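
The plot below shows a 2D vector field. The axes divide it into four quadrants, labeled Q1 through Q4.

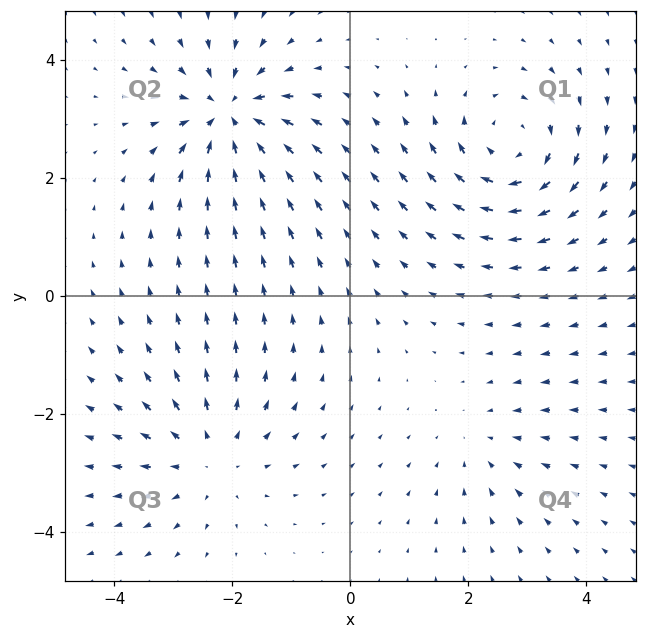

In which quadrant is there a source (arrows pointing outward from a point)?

The source sits at approximately (-2.4, -2.7), which lies in quadrant Q3. The divergence there is about +3, positive as expected for a source.

Q3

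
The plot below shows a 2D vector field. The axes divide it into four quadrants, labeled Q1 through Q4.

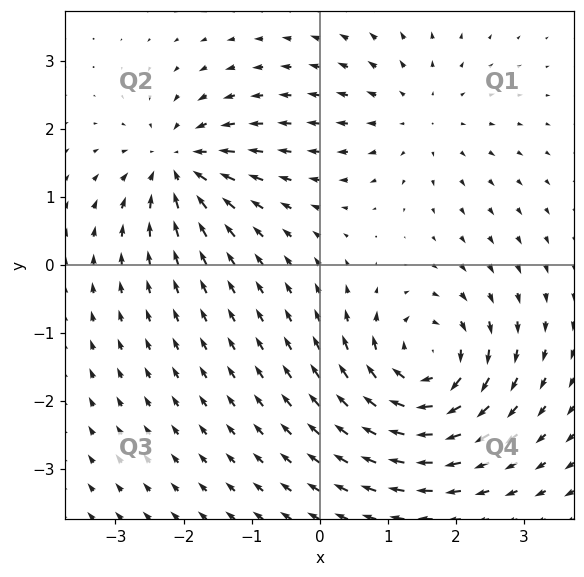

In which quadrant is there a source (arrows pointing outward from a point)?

The source sits at approximately (1.4, 2.2), which lies in quadrant Q1. The divergence there is about +3, positive as expected for a source.

Q1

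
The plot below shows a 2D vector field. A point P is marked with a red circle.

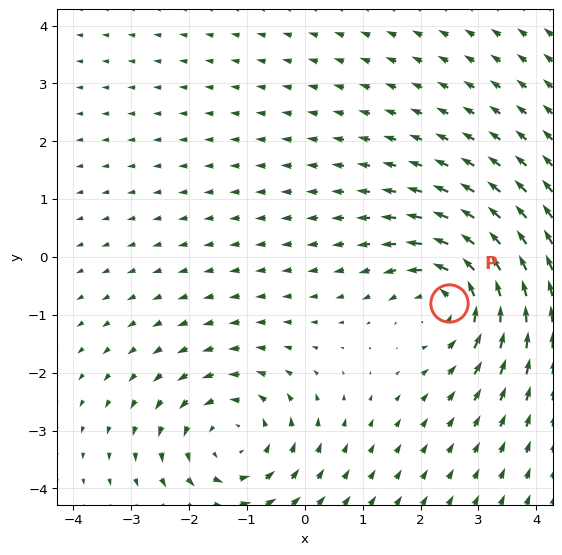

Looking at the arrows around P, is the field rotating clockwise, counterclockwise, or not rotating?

Near P at (2.5, -0.8) the arrows circulate counterclockwise. The curl (z-component) there is about +6; positive curl means counterclockwise rotation.

counterclockwise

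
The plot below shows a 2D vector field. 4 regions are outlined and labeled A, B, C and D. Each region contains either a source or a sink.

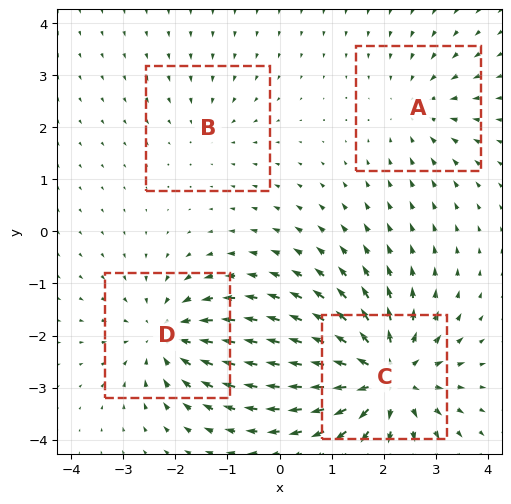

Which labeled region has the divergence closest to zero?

B

Divergence at each region's feature centre — A: about -3, B: about -2, C: about +8, D: about -5. Region B is closest to zero.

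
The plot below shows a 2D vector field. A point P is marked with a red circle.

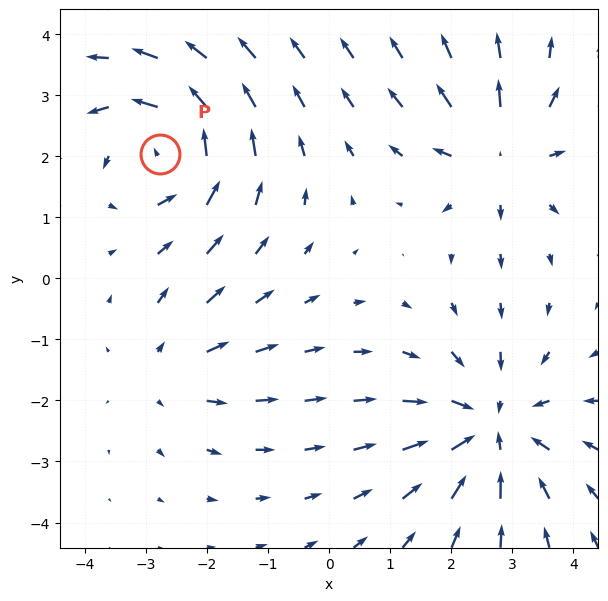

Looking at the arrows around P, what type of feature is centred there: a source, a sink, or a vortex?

At P (-2.8, 2.0) the arrows circulate counterclockwise. Divergence ≈0, curl about +5 — near-zero divergence with nonzero curl is a vortex.

vortex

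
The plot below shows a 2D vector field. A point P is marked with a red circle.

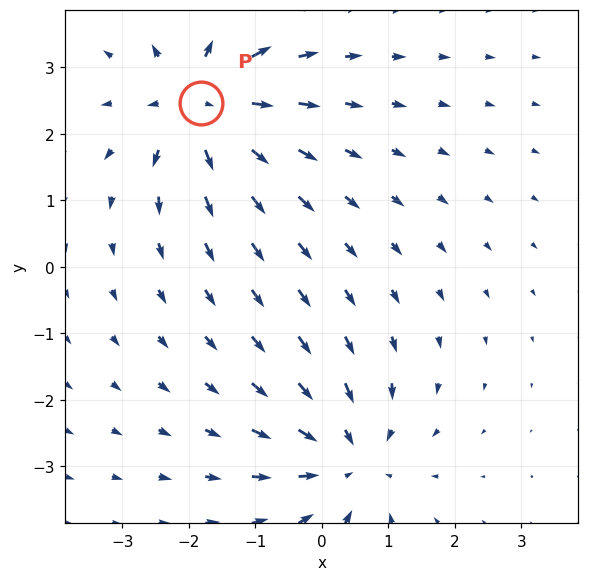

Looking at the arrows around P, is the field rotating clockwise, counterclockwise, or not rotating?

Near P at (-1.8, 2.5) the arrows show no circulation. The curl there is ≈0.

not rotating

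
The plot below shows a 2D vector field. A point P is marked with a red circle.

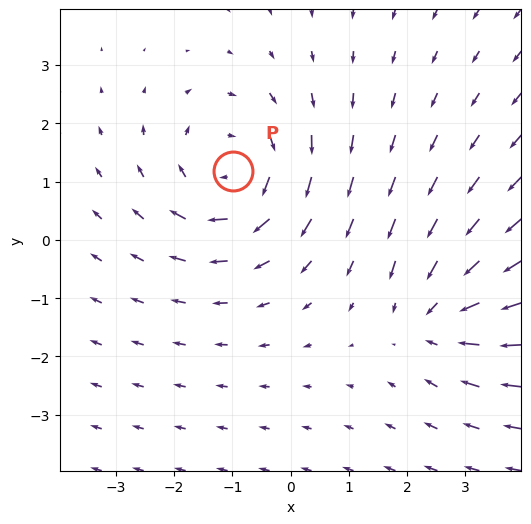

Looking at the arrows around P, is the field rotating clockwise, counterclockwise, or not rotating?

Near P at (-1.0, 1.2) the arrows circulate clockwise. The curl (z-component) there is about -4; negative curl means clockwise rotation.

clockwise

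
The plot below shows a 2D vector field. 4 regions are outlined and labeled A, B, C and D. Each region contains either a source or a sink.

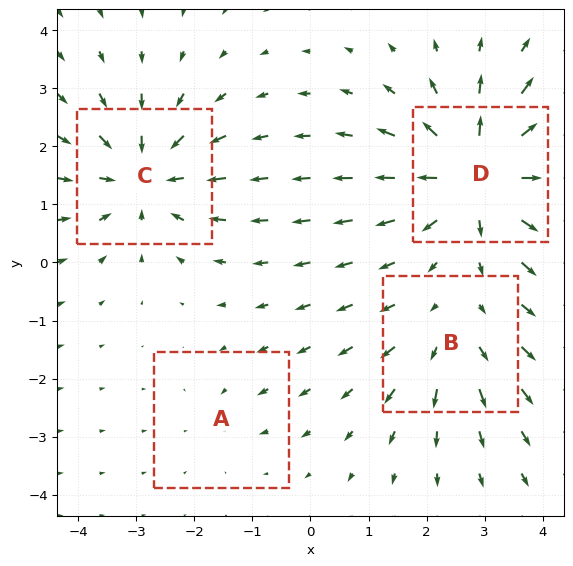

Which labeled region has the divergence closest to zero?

A

Divergence at each region's feature centre — A: about -2, B: about +3, C: about -5, D: about +7. Region A is closest to zero.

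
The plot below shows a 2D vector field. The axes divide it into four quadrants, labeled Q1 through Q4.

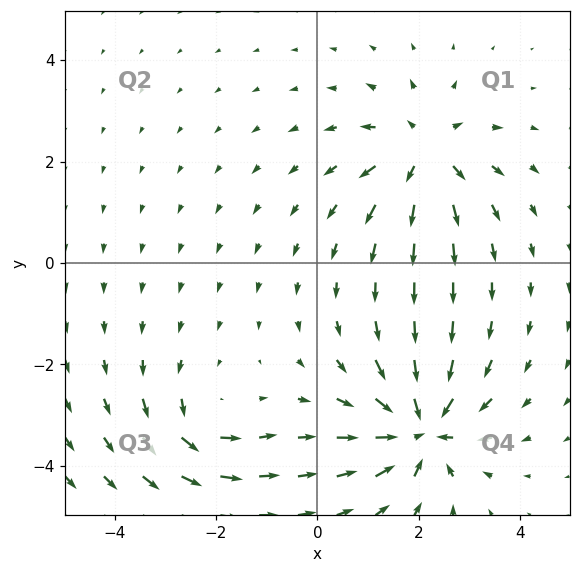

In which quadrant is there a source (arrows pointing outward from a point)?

The source sits at approximately (2.1, 2.2), which lies in quadrant Q1. The divergence there is about +5, positive as expected for a source.

Q1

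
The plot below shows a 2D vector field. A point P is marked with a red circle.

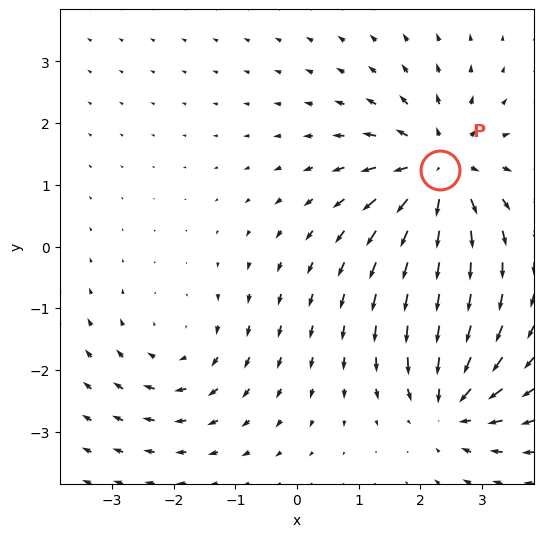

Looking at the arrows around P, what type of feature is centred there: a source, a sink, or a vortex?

At P (2.3, 1.2) the arrows spread outward. Divergence about +6, curl ≈0 — positive divergence with near-zero curl is a source.

source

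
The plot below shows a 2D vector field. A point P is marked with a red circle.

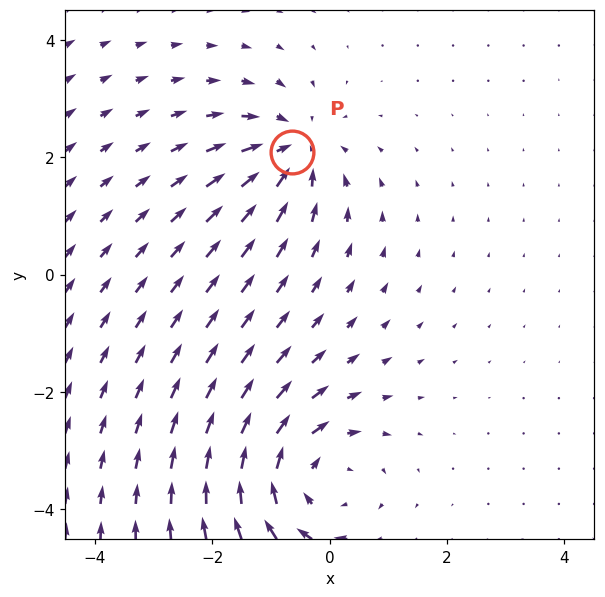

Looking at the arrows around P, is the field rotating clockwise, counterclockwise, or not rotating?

Near P at (-0.6, 2.1) the arrows show no circulation. The curl there is ≈0.

not rotating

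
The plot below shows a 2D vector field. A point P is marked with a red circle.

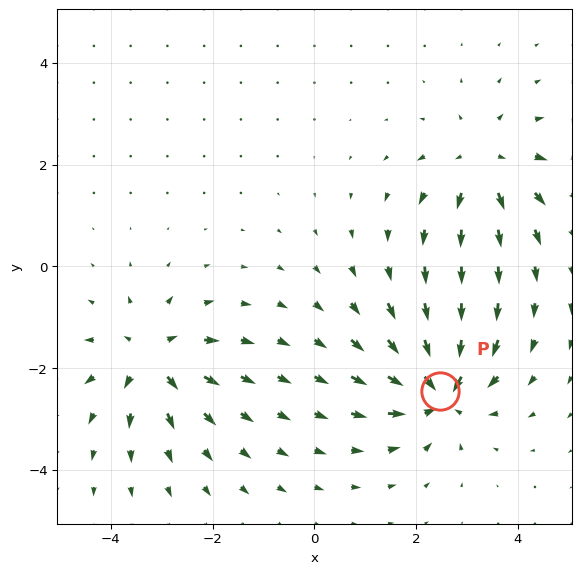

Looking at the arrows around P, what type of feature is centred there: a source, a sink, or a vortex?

sink

At P (2.5, -2.4) the arrows converge inward. Divergence about -7, curl ≈0 — negative divergence with near-zero curl is a sink.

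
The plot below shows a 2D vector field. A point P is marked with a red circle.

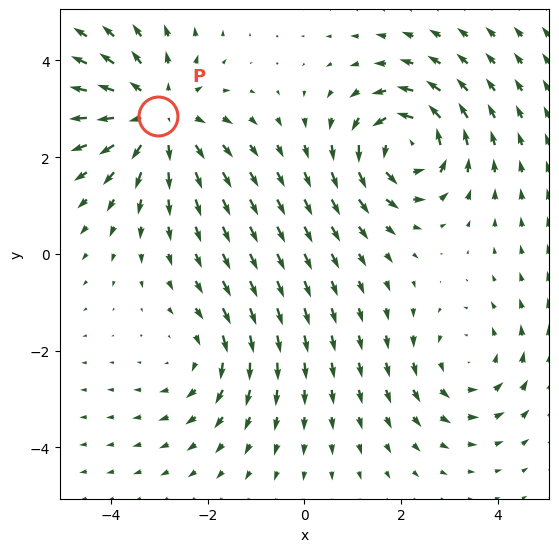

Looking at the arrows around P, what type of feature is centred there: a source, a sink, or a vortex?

At P (-3.0, 2.9) the arrows spread outward. Divergence about +3, curl ≈0 — positive divergence with near-zero curl is a source.

source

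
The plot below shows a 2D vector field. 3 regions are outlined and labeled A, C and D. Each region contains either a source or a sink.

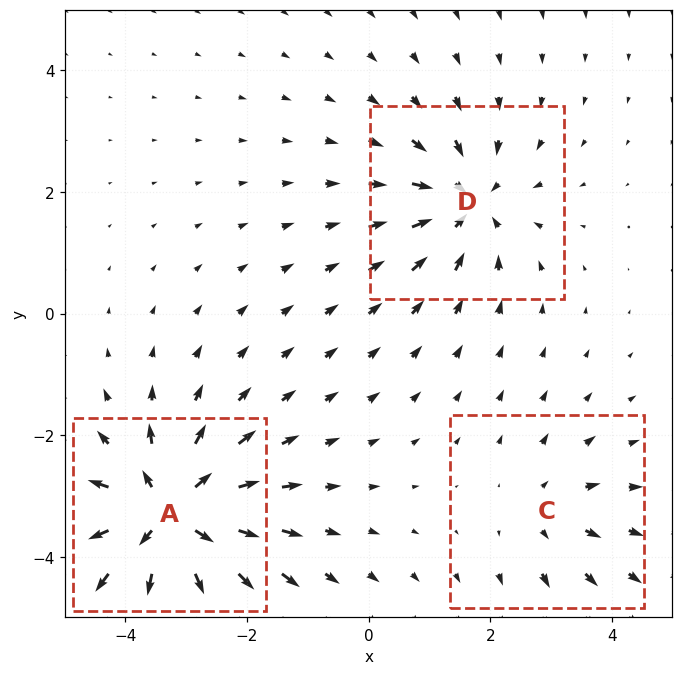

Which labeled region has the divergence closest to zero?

Divergence at each region's feature centre — A: about +6, C: about +2, D: about -4. Region C is closest to zero.

C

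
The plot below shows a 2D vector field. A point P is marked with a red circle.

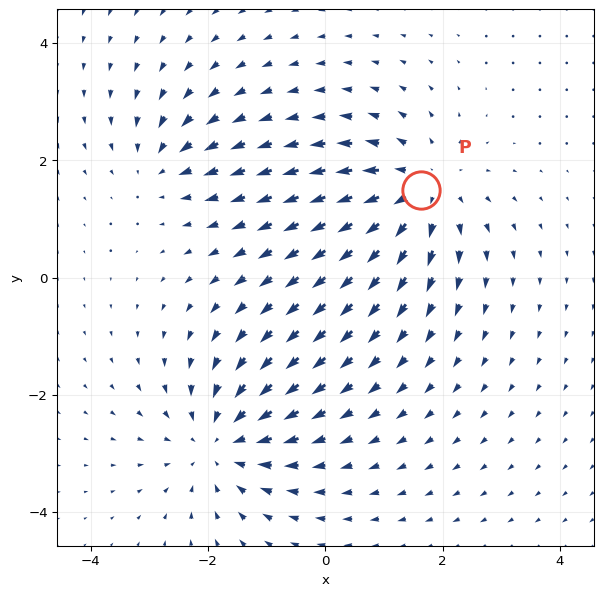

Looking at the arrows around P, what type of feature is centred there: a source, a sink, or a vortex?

source

At P (1.6, 1.5) the arrows spread outward. Divergence about +5, curl ≈0 — positive divergence with near-zero curl is a source.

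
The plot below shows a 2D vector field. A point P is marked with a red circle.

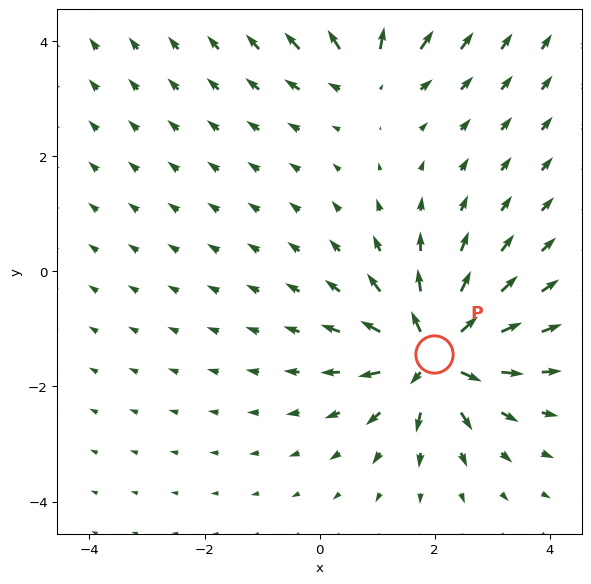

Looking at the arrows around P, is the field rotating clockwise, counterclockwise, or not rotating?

not rotating

Near P at (2.0, -1.4) the arrows show no circulation. The curl there is ≈0.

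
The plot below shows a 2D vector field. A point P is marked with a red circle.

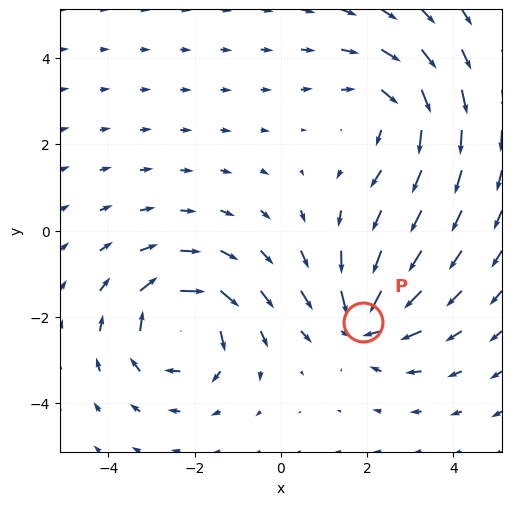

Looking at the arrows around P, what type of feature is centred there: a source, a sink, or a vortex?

At P (1.9, -2.1) the arrows converge inward. Divergence about -5, curl ≈0 — negative divergence with near-zero curl is a sink.

sink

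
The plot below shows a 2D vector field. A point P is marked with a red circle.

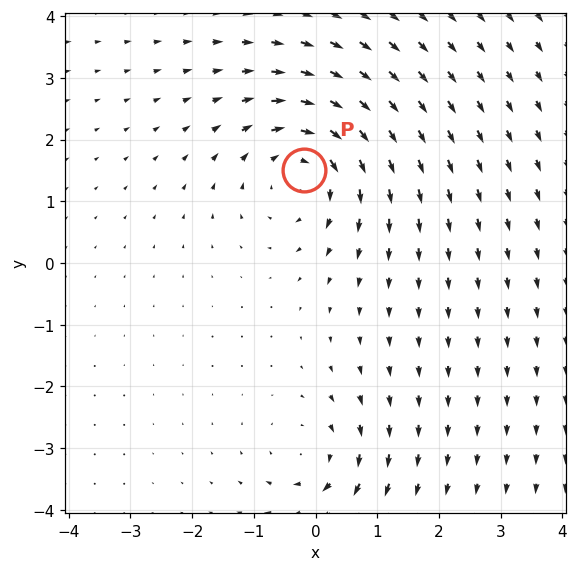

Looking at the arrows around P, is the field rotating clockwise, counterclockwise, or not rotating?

clockwise

Near P at (-0.2, 1.5) the arrows circulate clockwise. The curl (z-component) there is about -5; negative curl means clockwise rotation.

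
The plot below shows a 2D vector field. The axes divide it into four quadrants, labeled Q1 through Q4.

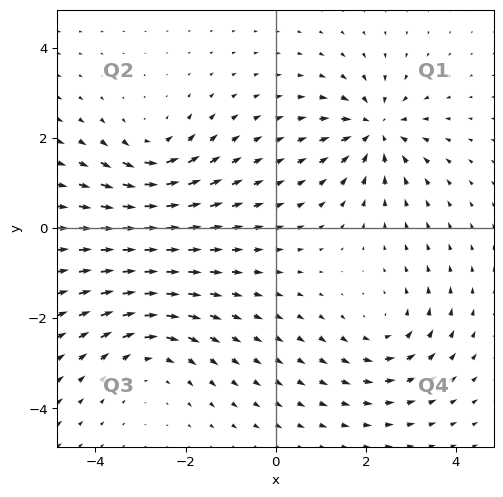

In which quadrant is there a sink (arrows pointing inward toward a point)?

Q1

The sink sits at approximately (2.2, 2.2), which lies in quadrant Q1. The divergence there is about -5, negative as expected for a sink.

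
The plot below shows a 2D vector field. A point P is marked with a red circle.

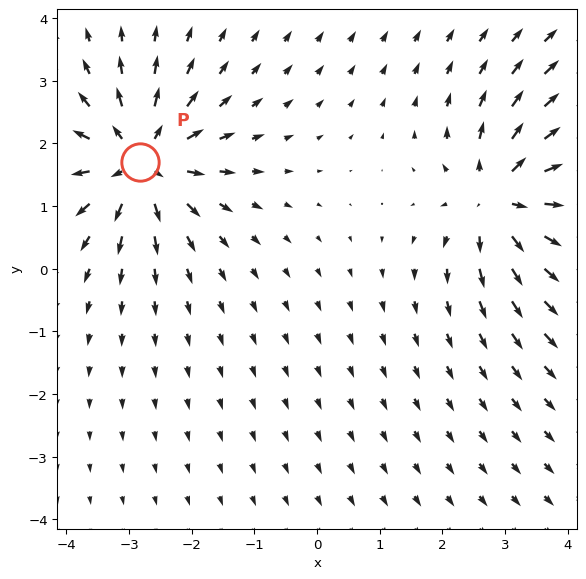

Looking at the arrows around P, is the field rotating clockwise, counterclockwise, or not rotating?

Near P at (-2.8, 1.7) the arrows show no circulation. The curl there is ≈0.

not rotating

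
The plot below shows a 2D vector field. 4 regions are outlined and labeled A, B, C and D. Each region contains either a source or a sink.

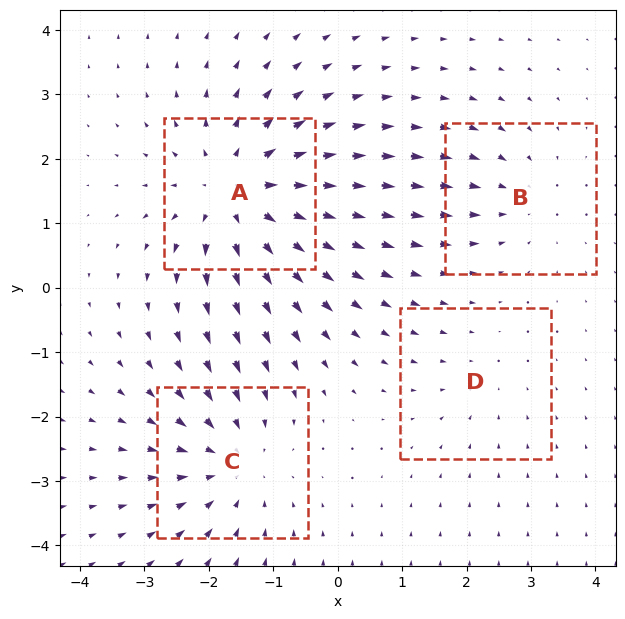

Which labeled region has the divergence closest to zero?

Divergence at each region's feature centre — A: about +6, B: about -3, C: about -4, D: about -2. Region D is closest to zero.

D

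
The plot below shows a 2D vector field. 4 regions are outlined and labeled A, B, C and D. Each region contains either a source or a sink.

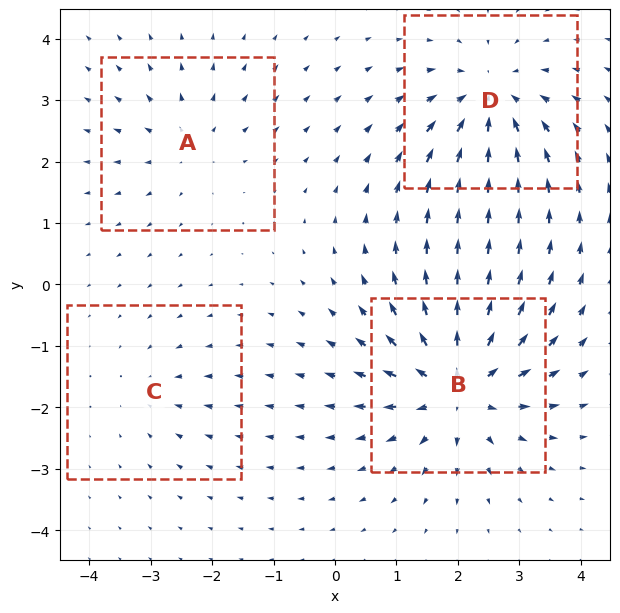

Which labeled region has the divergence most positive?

Divergence at each region's feature centre — A: about +3, B: about +7, C: about -2, D: about -6. Region B is most positive.

B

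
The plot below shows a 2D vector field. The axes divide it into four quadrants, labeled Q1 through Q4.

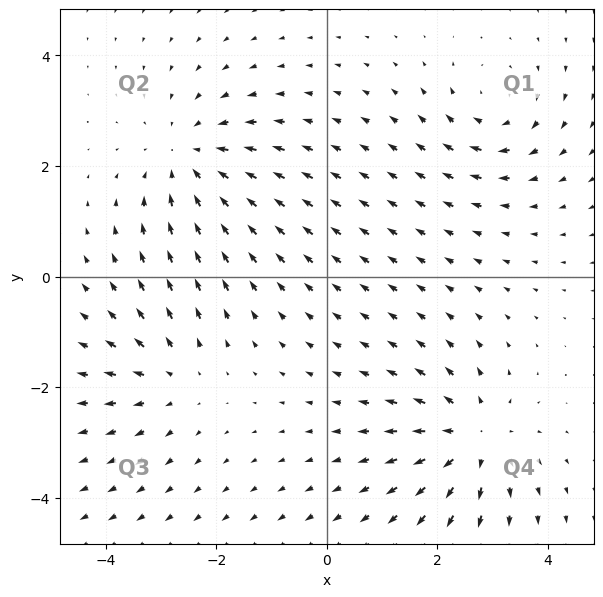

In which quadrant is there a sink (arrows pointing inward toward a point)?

Q2

The sink sits at approximately (-2.5, 2.1), which lies in quadrant Q2. The divergence there is about -4, negative as expected for a sink.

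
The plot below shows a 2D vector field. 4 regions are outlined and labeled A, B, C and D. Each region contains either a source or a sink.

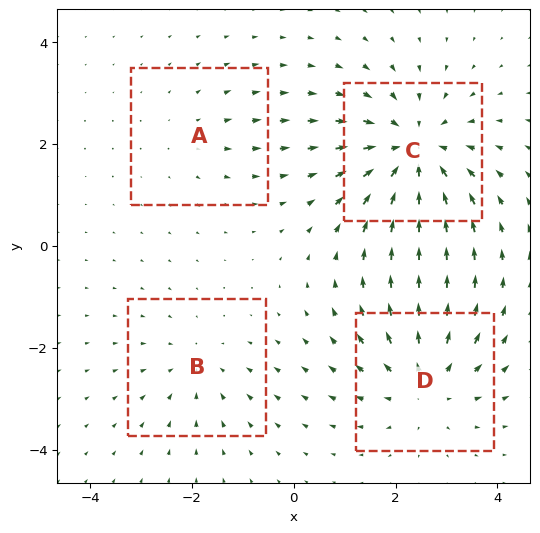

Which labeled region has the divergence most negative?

Divergence at each region's feature centre — A: about +2, B: about -3, C: about -6, D: about +4. Region C is most negative.

C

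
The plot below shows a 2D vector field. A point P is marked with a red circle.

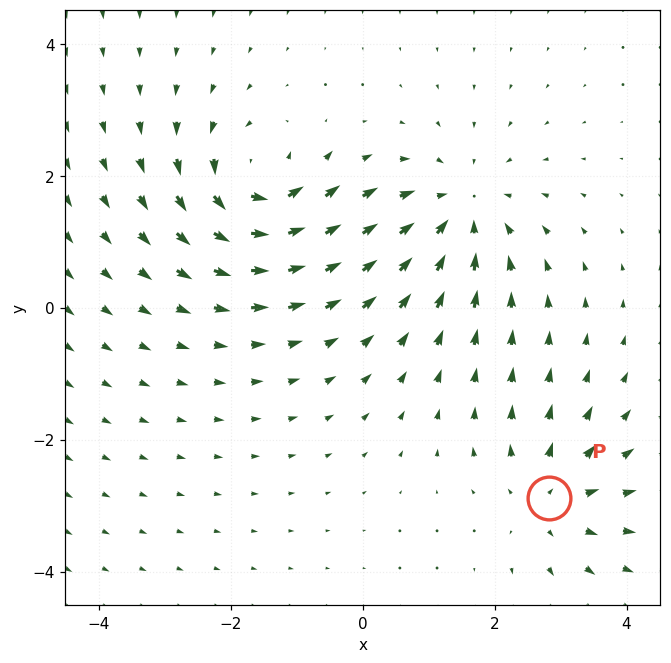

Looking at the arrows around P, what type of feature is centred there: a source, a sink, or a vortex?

At P (2.8, -2.9) the arrows spread outward. Divergence about +4, curl ≈0 — positive divergence with near-zero curl is a source.

source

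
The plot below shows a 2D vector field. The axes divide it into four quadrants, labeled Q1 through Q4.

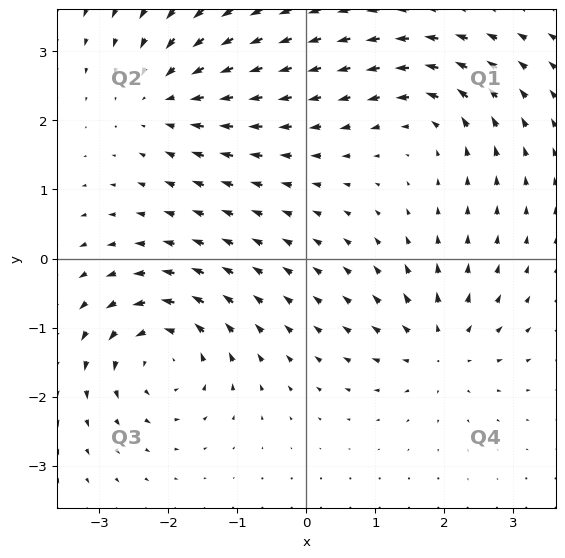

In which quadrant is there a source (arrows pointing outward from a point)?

Q4

The source sits at approximately (1.9, -1.3), which lies in quadrant Q4. The divergence there is about +5, positive as expected for a source.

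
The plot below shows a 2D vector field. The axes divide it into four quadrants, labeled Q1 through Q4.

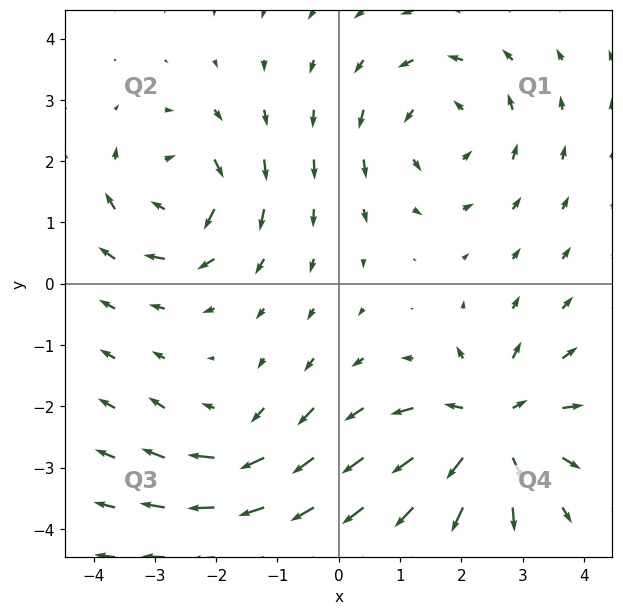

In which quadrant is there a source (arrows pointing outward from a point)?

The source sits at approximately (2.5, -2.3), which lies in quadrant Q4. The divergence there is about +6, positive as expected for a source.

Q4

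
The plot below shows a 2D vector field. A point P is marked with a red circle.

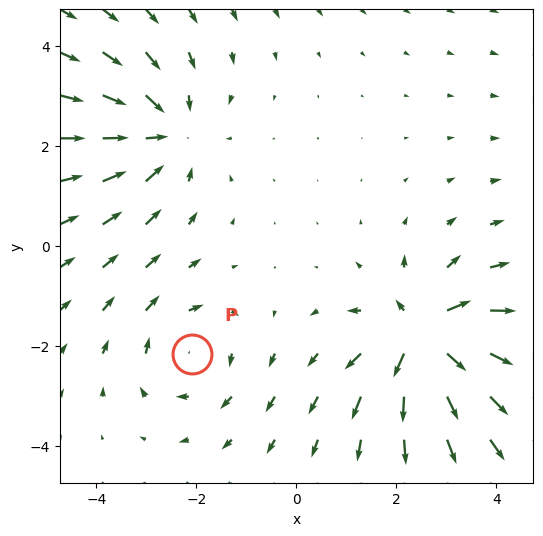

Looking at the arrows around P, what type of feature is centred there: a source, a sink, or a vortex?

At P (-2.1, -2.2) the arrows circulate clockwise. Divergence ≈0, curl about -3 — near-zero divergence with nonzero curl is a vortex.

vortex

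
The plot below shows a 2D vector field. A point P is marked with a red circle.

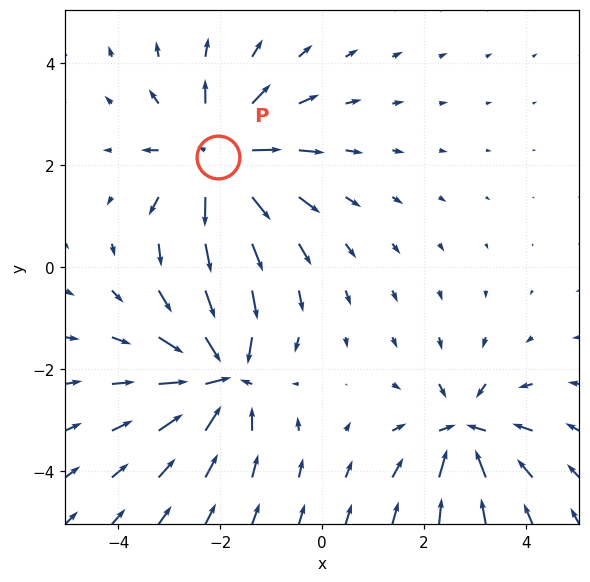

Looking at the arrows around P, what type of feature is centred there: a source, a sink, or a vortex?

At P (-2.0, 2.2) the arrows spread outward. Divergence about +5, curl ≈0 — positive divergence with near-zero curl is a source.

source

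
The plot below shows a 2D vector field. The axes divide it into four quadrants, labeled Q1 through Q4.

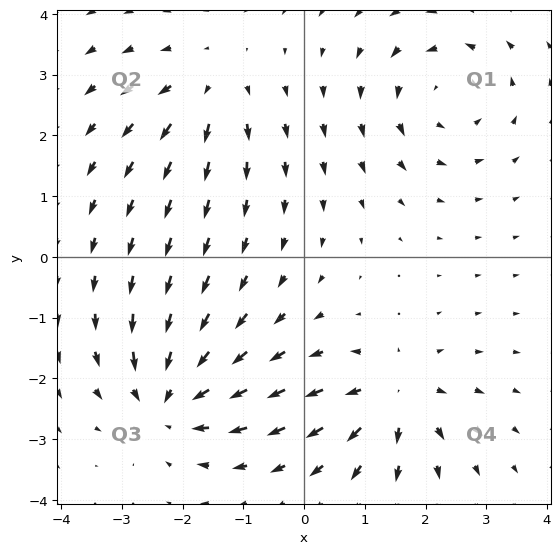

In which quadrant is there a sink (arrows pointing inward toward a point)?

Q3

The sink sits at approximately (-2.2, -2.3), which lies in quadrant Q3. The divergence there is about -6, negative as expected for a sink.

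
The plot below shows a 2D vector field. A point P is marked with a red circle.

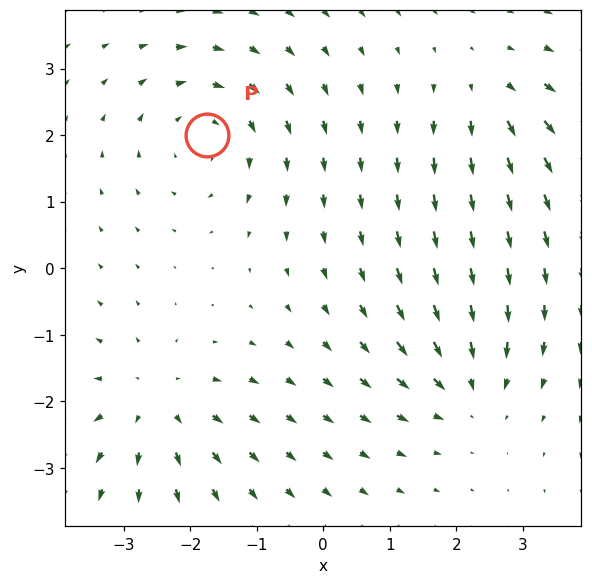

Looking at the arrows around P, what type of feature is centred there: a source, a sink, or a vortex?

vortex

At P (-1.8, 2.0) the arrows circulate clockwise. Divergence ≈0, curl about -4 — near-zero divergence with nonzero curl is a vortex.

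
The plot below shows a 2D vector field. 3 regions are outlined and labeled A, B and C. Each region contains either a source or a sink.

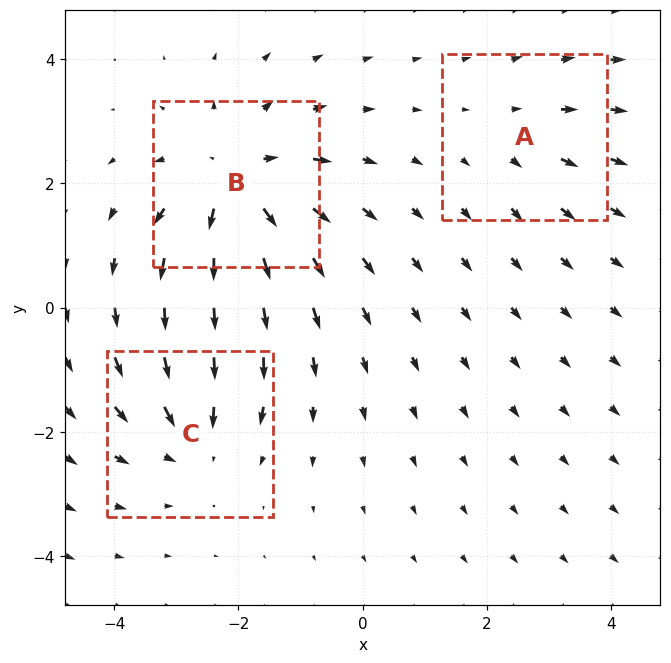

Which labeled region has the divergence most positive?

B

Divergence at each region's feature centre — A: about +2, B: about +4, C: about -3. Region B is most positive.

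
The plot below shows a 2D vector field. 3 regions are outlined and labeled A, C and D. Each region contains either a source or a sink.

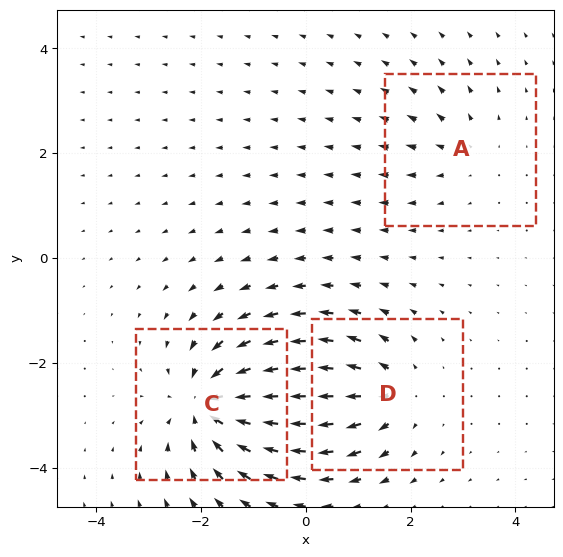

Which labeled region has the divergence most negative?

C

Divergence at each region's feature centre — A: about +2, C: about -5, D: about +4. Region C is most negative.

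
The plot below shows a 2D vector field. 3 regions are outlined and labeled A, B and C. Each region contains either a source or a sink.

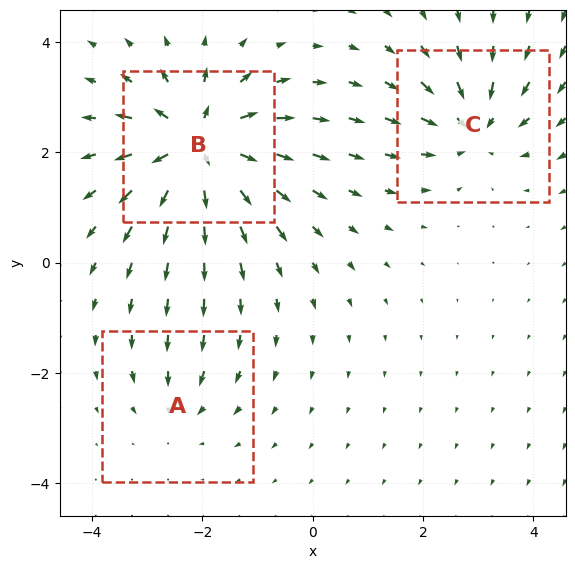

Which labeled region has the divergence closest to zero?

A

Divergence at each region's feature centre — A: about -2, B: about +6, C: about -4. Region A is closest to zero.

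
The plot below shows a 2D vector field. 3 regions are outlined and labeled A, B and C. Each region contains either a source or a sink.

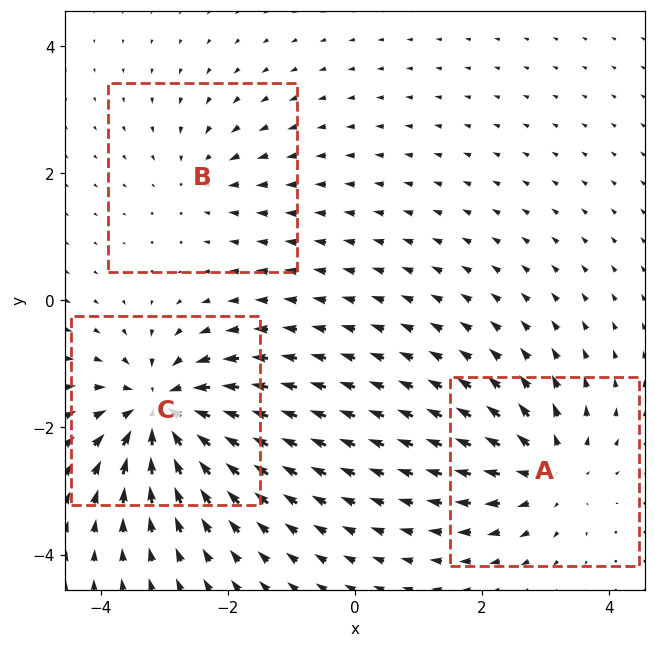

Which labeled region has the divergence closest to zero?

B

Divergence at each region's feature centre — A: about +4, B: about -2, C: about -6. Region B is closest to zero.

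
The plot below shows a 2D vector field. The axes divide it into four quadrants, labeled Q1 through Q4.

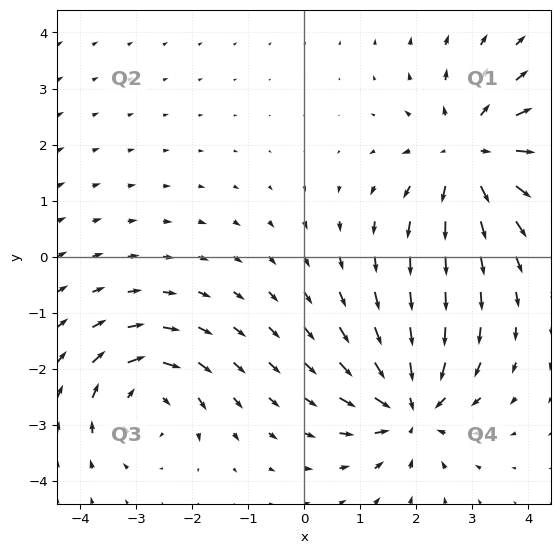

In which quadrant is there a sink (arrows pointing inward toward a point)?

Q4

The sink sits at approximately (1.9, -2.7), which lies in quadrant Q4. The divergence there is about -6, negative as expected for a sink.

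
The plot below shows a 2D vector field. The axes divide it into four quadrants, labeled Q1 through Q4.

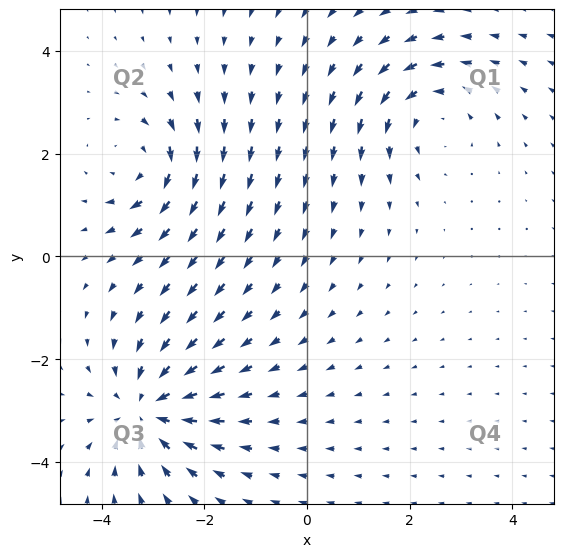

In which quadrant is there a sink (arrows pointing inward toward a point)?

The sink sits at approximately (-3.1, -3.0), which lies in quadrant Q3. The divergence there is about -5, negative as expected for a sink.

Q3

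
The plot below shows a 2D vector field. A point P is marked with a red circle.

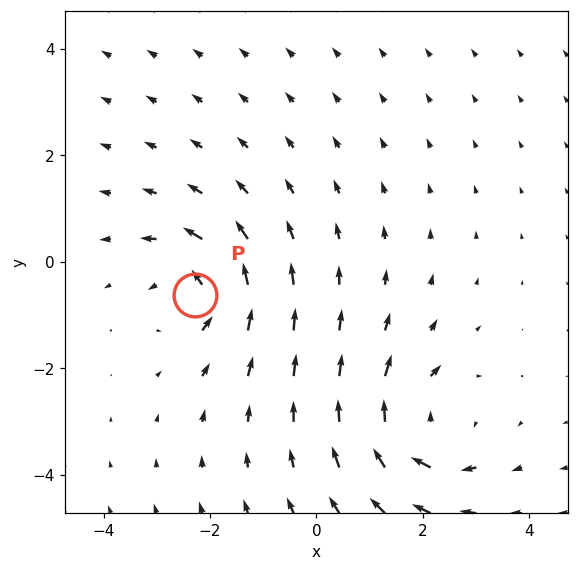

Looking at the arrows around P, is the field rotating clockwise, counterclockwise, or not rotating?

counterclockwise

Near P at (-2.3, -0.6) the arrows circulate counterclockwise. The curl (z-component) there is about +5; positive curl means counterclockwise rotation.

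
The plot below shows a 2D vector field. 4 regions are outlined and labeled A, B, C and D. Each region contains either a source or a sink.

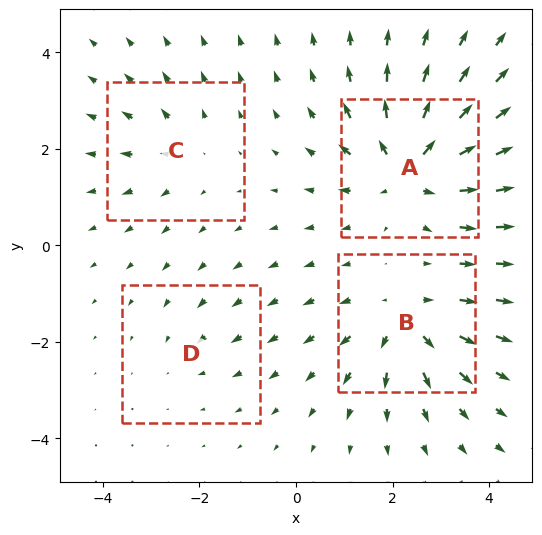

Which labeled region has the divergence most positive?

Divergence at each region's feature centre — A: about +7, B: about +5, C: about +3, D: about -2. Region A is most positive.

A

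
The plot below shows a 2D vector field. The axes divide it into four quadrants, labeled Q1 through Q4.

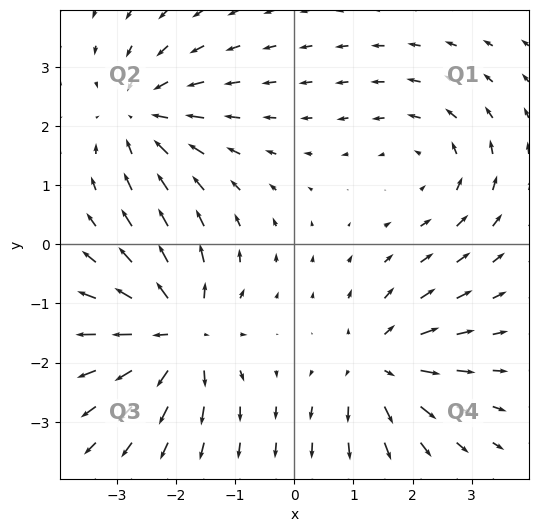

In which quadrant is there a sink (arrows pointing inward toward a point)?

The sink sits at approximately (-2.6, 2.2), which lies in quadrant Q2. The divergence there is about -4, negative as expected for a sink.

Q2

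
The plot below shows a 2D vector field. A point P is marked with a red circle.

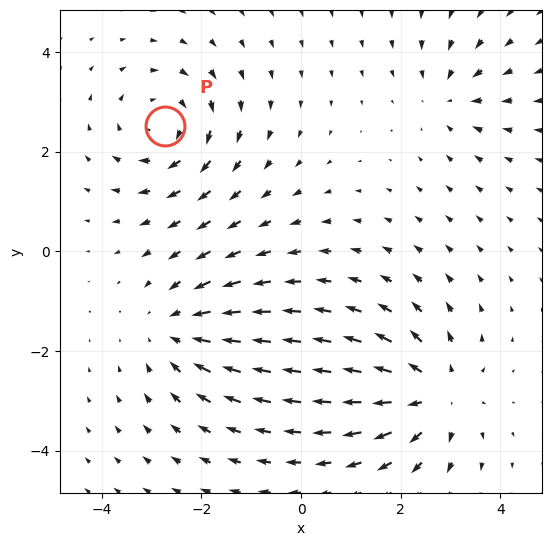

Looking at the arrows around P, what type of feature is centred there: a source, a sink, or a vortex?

At P (-2.7, 2.5) the arrows circulate clockwise. Divergence ≈0, curl about -4 — near-zero divergence with nonzero curl is a vortex.

vortex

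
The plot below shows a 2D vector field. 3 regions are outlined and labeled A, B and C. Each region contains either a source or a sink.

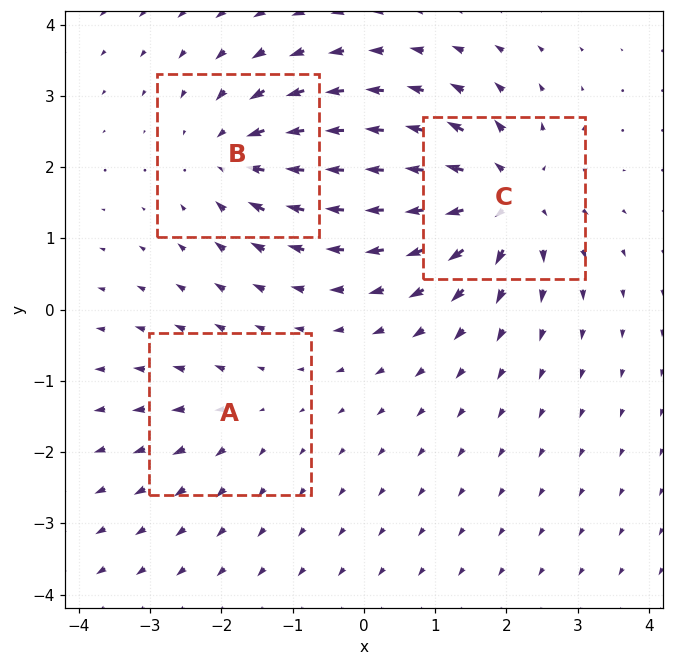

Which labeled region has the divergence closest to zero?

Divergence at each region's feature centre — A: about +2, B: about -4, C: about +5. Region A is closest to zero.

A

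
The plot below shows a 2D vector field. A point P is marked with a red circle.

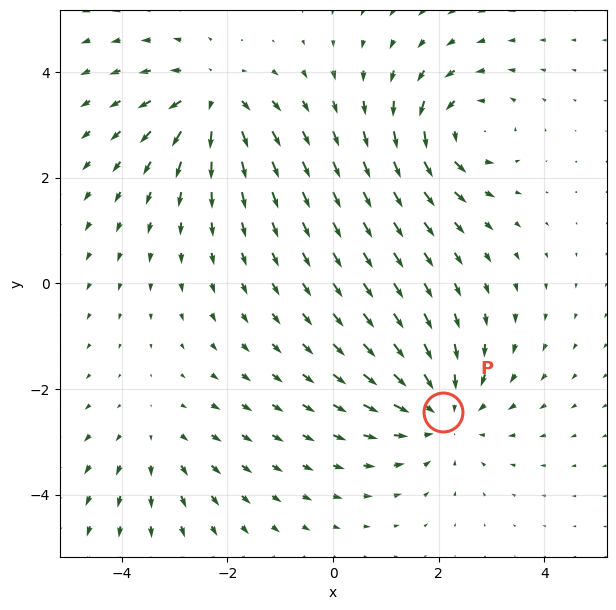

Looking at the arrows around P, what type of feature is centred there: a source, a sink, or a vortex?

sink

At P (2.1, -2.4) the arrows converge inward. Divergence about -4, curl ≈0 — negative divergence with near-zero curl is a sink.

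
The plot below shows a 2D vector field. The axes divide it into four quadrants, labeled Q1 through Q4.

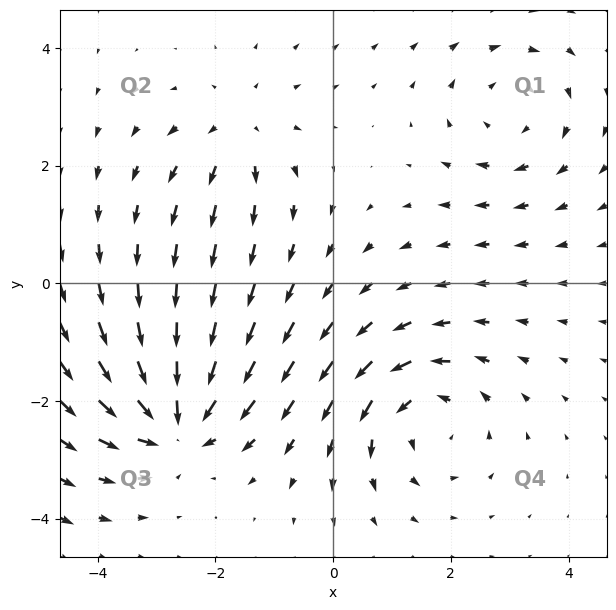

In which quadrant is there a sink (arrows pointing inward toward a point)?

Q3

The sink sits at approximately (-2.7, -2.3), which lies in quadrant Q3. The divergence there is about -6, negative as expected for a sink.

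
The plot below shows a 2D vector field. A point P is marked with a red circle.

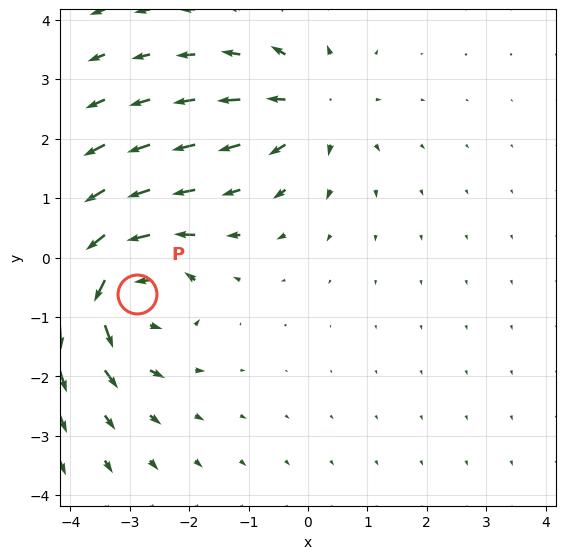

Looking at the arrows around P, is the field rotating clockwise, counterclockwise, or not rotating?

Near P at (-2.9, -0.6) the arrows circulate counterclockwise. The curl (z-component) there is about +6; positive curl means counterclockwise rotation.

counterclockwise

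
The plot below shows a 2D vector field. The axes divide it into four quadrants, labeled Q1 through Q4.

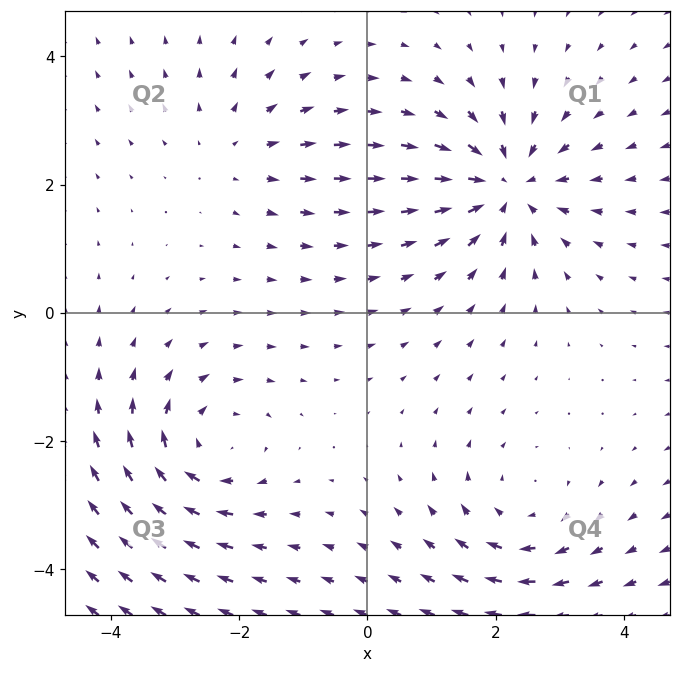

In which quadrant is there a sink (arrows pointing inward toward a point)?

The sink sits at approximately (2.2, 2.0), which lies in quadrant Q1. The divergence there is about -5, negative as expected for a sink.

Q1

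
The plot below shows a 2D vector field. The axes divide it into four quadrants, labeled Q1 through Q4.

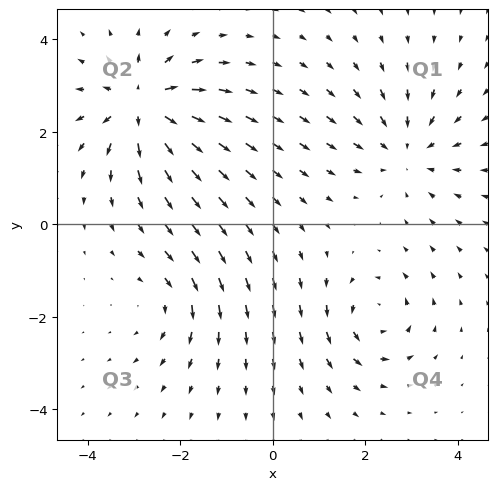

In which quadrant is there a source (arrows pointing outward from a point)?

The source sits at approximately (-2.8, 2.6), which lies in quadrant Q2. The divergence there is about +6, positive as expected for a source.

Q2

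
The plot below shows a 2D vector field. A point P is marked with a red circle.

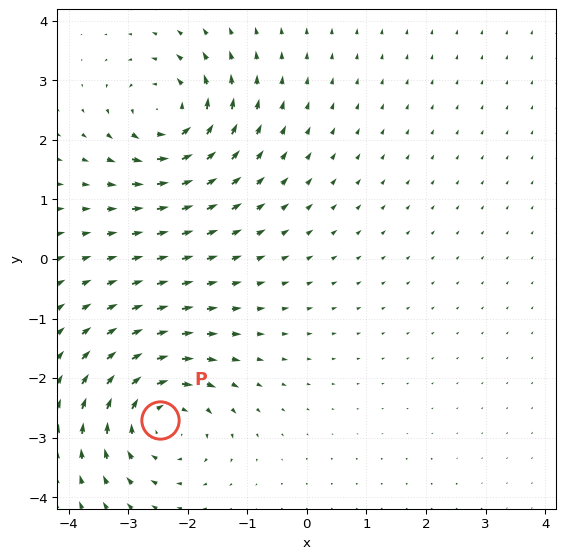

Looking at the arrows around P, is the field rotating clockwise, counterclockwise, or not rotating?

Near P at (-2.5, -2.7) the arrows circulate clockwise. The curl (z-component) there is about -5; negative curl means clockwise rotation.

clockwise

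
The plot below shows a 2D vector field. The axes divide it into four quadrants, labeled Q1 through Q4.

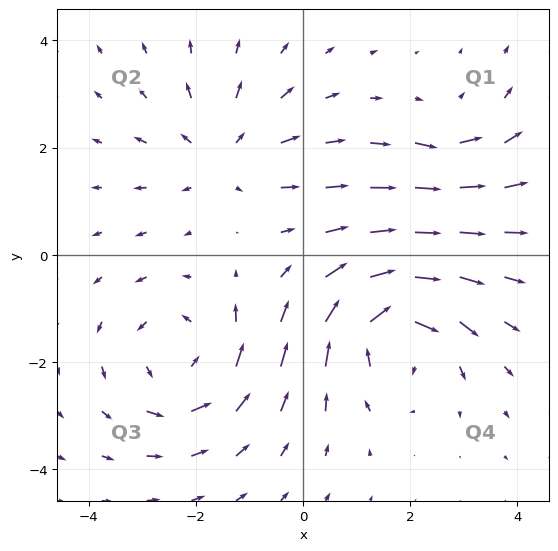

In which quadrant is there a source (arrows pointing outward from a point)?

The source sits at approximately (-1.5, 1.9), which lies in quadrant Q2. The divergence there is about +3, positive as expected for a source.

Q2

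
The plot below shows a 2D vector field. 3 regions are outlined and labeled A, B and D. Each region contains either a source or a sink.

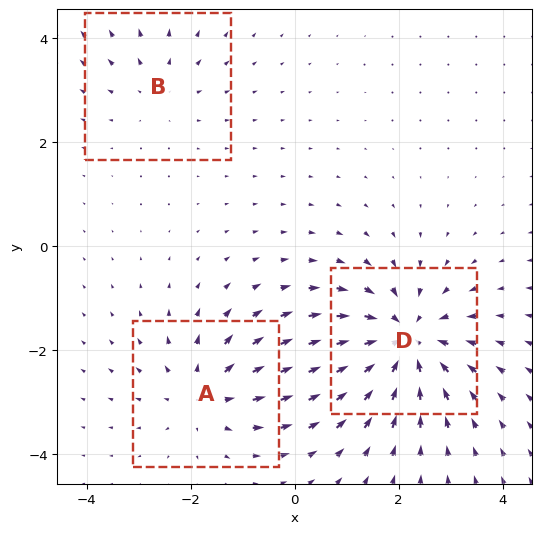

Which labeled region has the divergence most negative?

D

Divergence at each region's feature centre — A: about +3, B: about +2, D: about -5. Region D is most negative.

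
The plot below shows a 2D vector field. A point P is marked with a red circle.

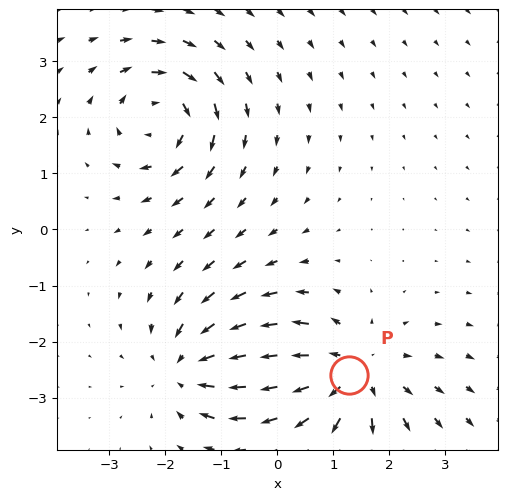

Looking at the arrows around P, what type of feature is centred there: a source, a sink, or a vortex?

source

At P (1.3, -2.6) the arrows spread outward. Divergence about +4, curl ≈0 — positive divergence with near-zero curl is a source.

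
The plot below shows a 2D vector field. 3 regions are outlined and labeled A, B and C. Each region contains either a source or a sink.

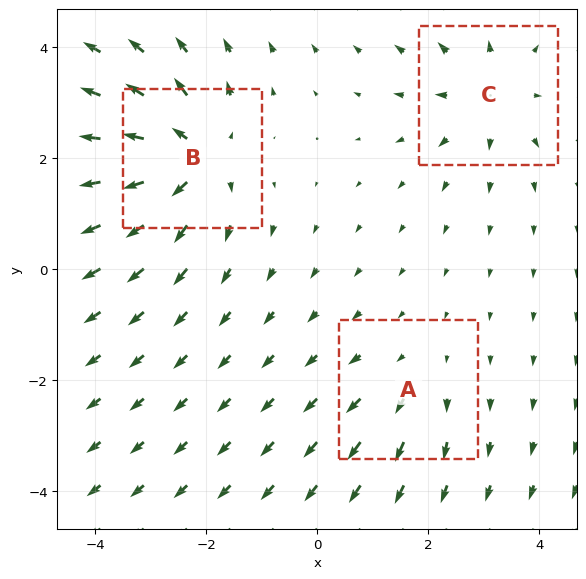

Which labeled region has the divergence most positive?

B

Divergence at each region's feature centre — A: about +2, B: about +5, C: about +3. Region B is most positive.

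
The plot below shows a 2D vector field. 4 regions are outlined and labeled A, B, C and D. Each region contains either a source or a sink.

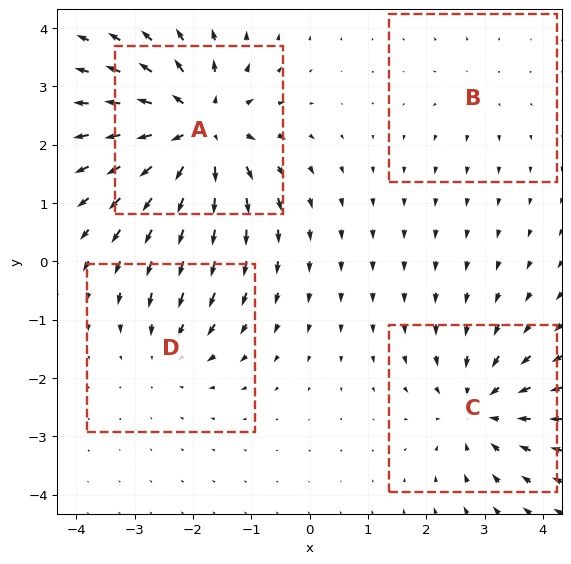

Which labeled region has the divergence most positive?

Divergence at each region's feature centre — A: about +7, B: about +2, C: about -5, D: about -3. Region A is most positive.

A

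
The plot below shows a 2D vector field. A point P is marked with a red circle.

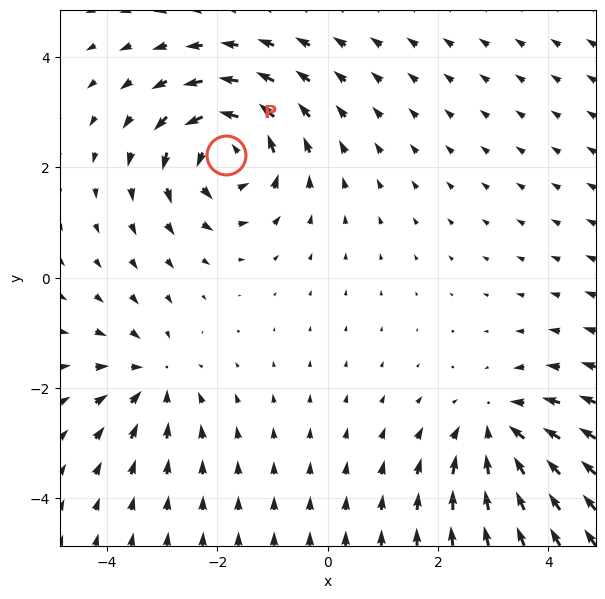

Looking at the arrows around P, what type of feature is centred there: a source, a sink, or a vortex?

At P (-1.8, 2.2) the arrows circulate counterclockwise. Divergence ≈0, curl about +6 — near-zero divergence with nonzero curl is a vortex.

vortex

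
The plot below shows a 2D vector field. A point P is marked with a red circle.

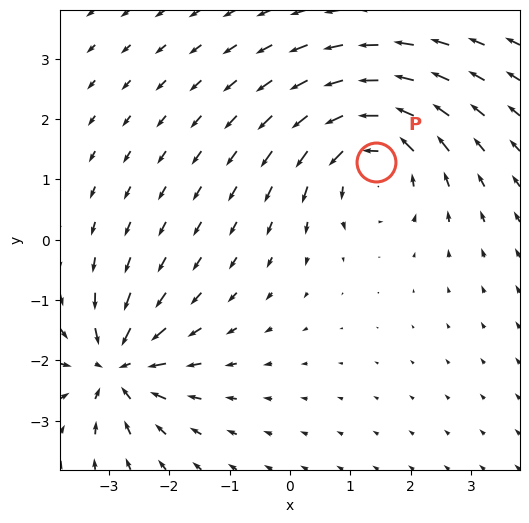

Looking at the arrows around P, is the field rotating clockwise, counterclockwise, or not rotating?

Near P at (1.4, 1.3) the arrows circulate counterclockwise. The curl (z-component) there is about +4; positive curl means counterclockwise rotation.

counterclockwise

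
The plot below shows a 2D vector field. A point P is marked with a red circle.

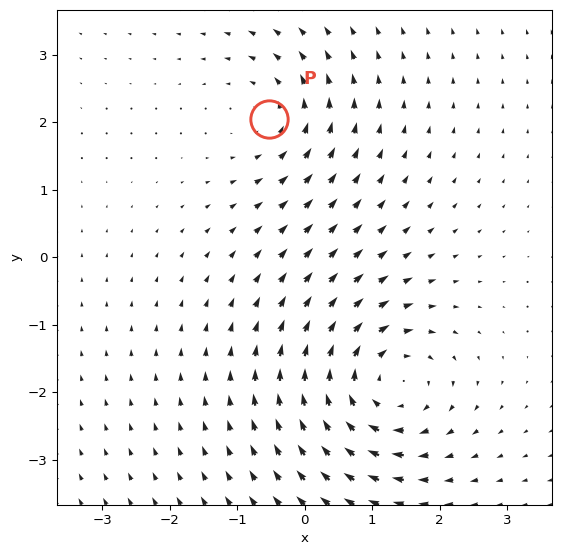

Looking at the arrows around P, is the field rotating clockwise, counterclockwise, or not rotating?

counterclockwise

Near P at (-0.5, 2.1) the arrows circulate counterclockwise. The curl (z-component) there is about +3; positive curl means counterclockwise rotation.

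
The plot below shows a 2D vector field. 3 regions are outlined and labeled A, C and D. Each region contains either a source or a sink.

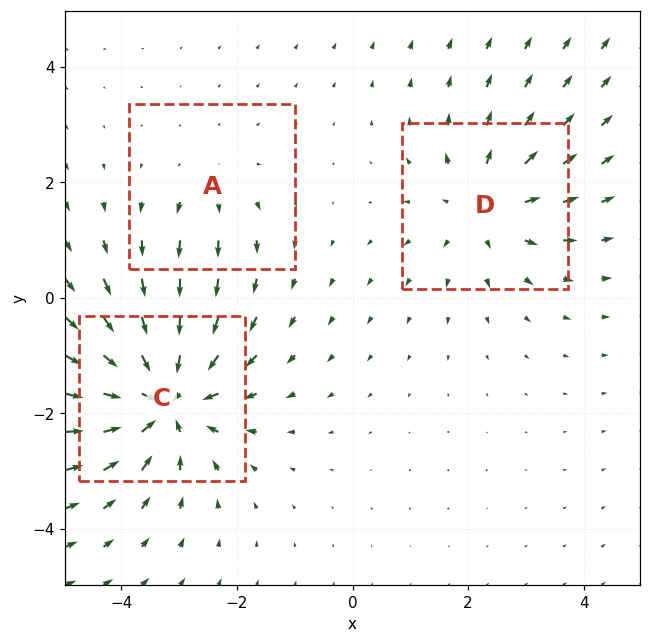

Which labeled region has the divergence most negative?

C

Divergence at each region's feature centre — A: about +2, C: about -5, D: about +3. Region C is most negative.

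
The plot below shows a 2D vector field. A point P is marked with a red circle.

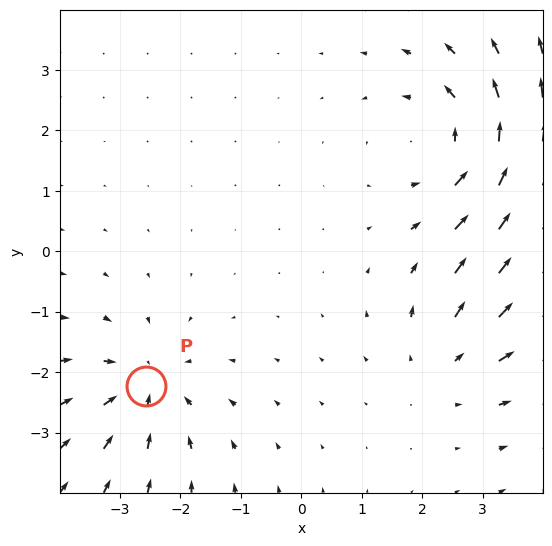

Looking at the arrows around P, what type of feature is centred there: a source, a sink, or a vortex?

sink

At P (-2.6, -2.2) the arrows converge inward. Divergence about -3, curl ≈0 — negative divergence with near-zero curl is a sink.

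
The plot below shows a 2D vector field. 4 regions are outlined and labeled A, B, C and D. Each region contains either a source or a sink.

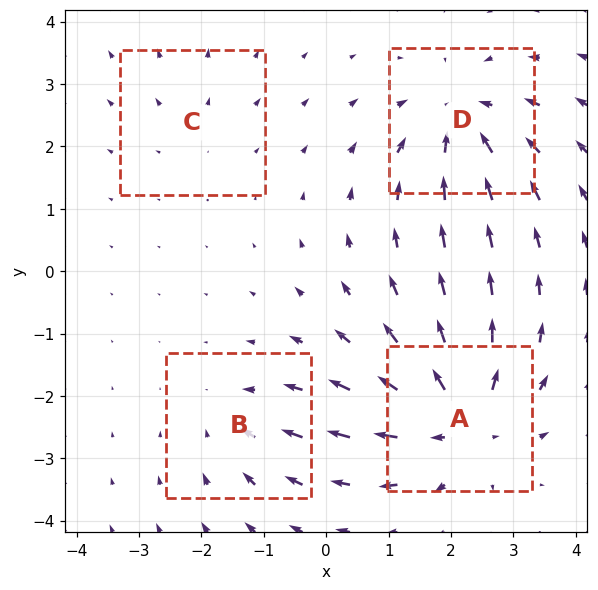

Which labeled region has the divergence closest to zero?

C

Divergence at each region's feature centre — A: about +7, B: about -3, C: about +2, D: about -6. Region C is closest to zero.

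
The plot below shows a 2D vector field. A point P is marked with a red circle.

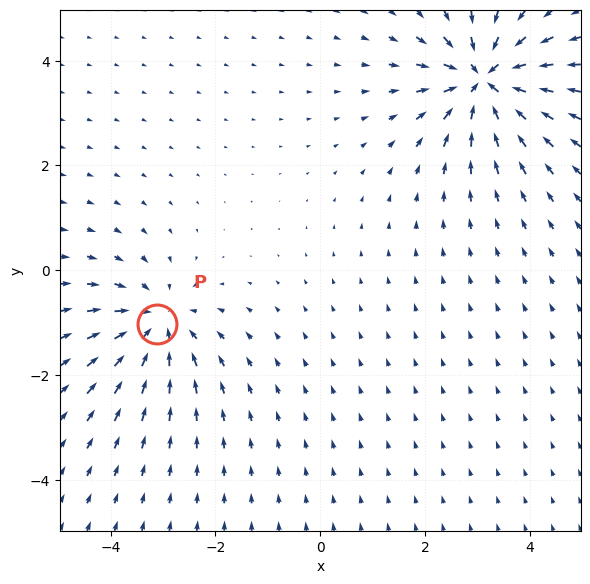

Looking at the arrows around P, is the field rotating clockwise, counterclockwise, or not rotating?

not rotating

Near P at (-3.1, -1.0) the arrows show no circulation. The curl there is ≈0.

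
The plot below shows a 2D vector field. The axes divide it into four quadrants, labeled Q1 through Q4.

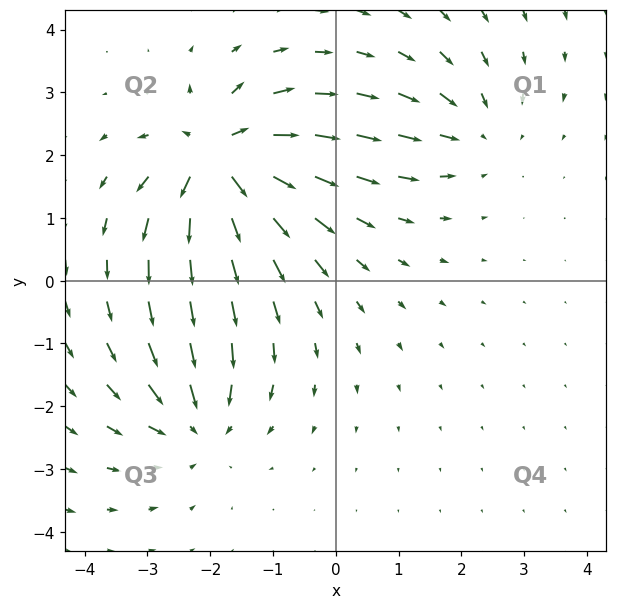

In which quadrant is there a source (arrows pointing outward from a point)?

Q2

The source sits at approximately (-1.9, 1.9), which lies in quadrant Q2. The divergence there is about +7, positive as expected for a source.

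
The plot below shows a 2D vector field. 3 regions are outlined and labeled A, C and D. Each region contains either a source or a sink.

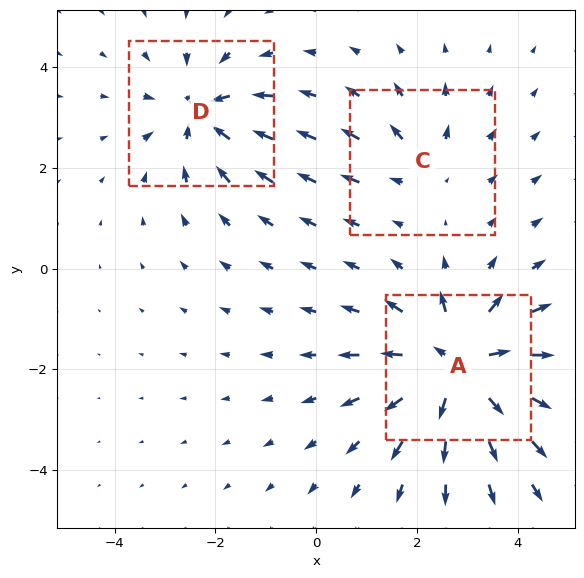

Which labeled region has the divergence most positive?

Divergence at each region's feature centre — A: about +6, C: about +2, D: about -4. Region A is most positive.

A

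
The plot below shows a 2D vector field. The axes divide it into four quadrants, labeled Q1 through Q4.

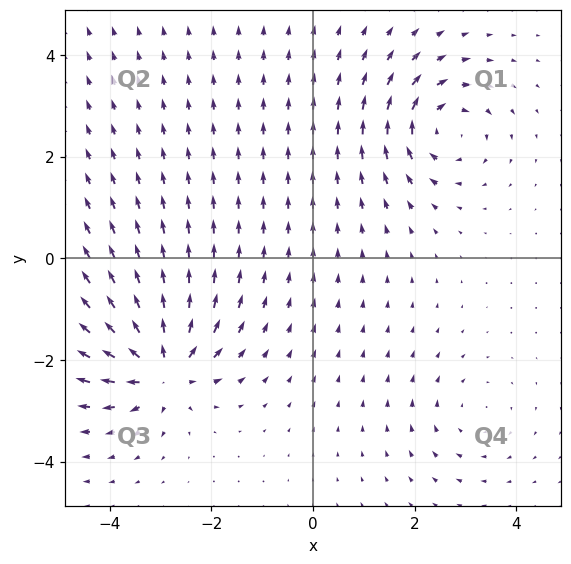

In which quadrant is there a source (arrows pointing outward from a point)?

Q3

The source sits at approximately (-3.0, -2.2), which lies in quadrant Q3. The divergence there is about +7, positive as expected for a source.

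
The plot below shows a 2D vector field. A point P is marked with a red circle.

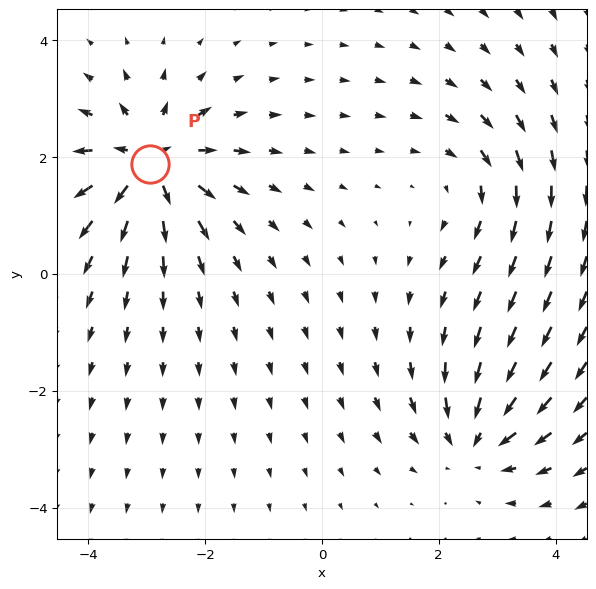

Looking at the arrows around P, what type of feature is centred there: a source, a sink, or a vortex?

At P (-2.9, 1.9) the arrows spread outward. Divergence about +5, curl ≈0 — positive divergence with near-zero curl is a source.

source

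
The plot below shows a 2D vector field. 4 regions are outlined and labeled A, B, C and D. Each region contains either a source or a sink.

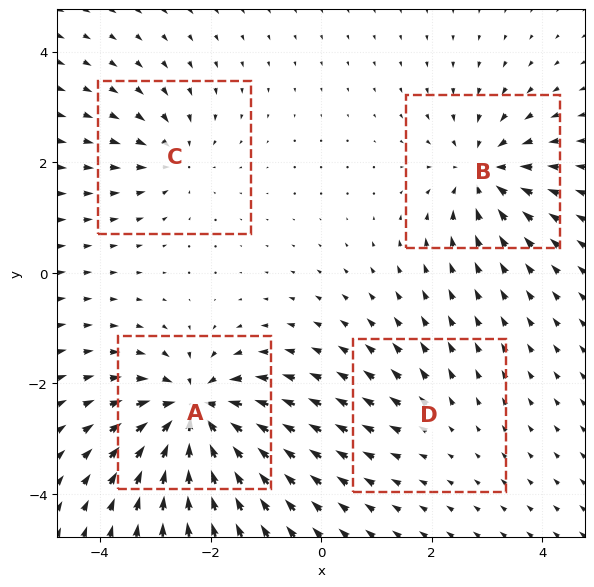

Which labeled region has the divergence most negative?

A

Divergence at each region's feature centre — A: about -9, B: about -6, C: about -4, D: about +2. Region A is most negative.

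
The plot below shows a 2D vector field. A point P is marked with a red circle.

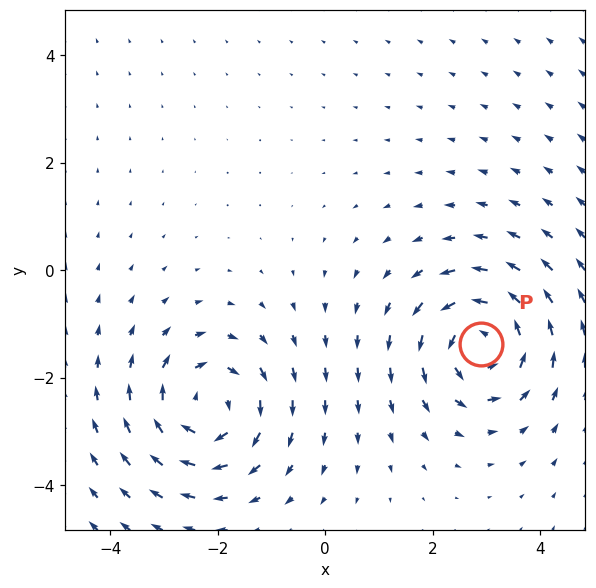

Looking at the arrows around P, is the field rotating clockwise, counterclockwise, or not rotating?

counterclockwise

Near P at (2.9, -1.4) the arrows circulate counterclockwise. The curl (z-component) there is about +6; positive curl means counterclockwise rotation.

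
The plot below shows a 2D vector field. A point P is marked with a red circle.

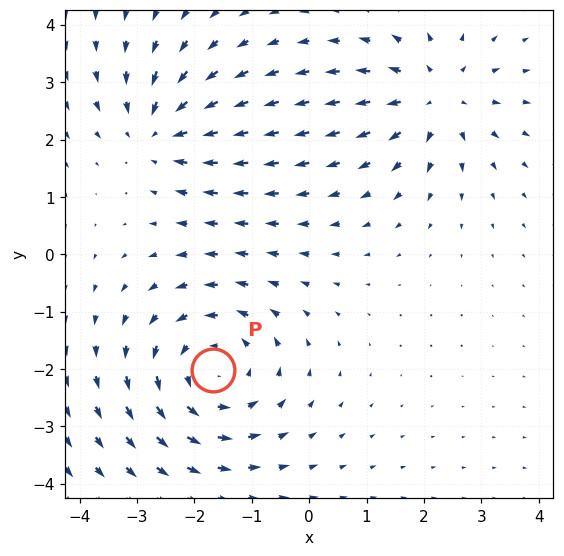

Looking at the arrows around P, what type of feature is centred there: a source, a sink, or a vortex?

At P (-1.7, -2.0) the arrows circulate counterclockwise. Divergence ≈0, curl about +3 — near-zero divergence with nonzero curl is a vortex.

vortex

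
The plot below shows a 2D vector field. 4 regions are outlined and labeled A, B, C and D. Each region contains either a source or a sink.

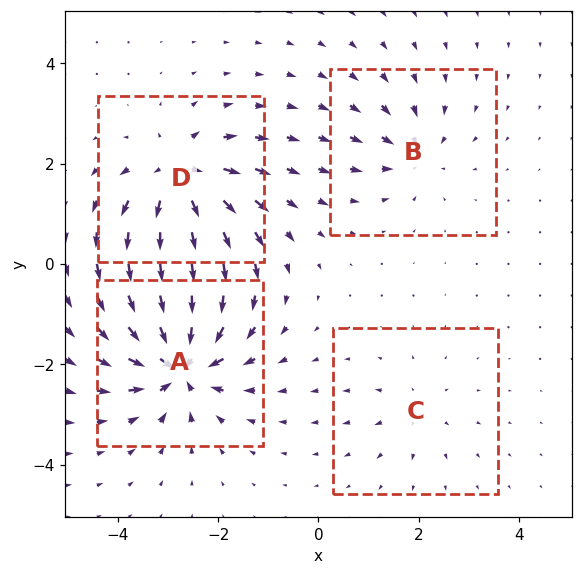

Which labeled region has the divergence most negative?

Divergence at each region's feature centre — A: about -8, B: about -4, C: about +3, D: about +7. Region A is most negative.

A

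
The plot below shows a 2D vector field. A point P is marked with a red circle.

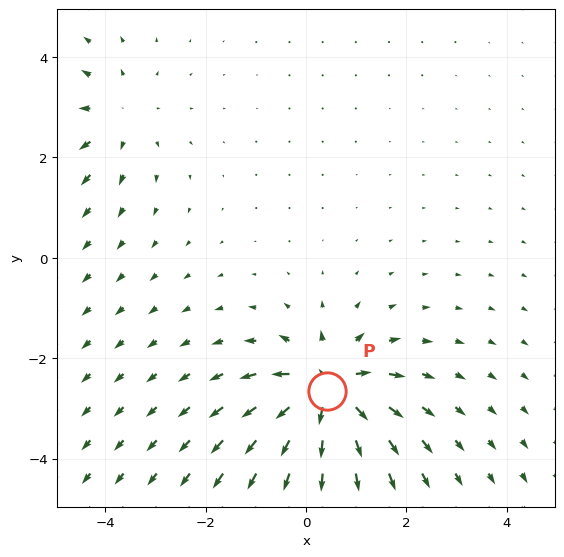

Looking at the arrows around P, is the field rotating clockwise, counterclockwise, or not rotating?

Near P at (0.4, -2.6) the arrows show no circulation. The curl there is ≈0.

not rotating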